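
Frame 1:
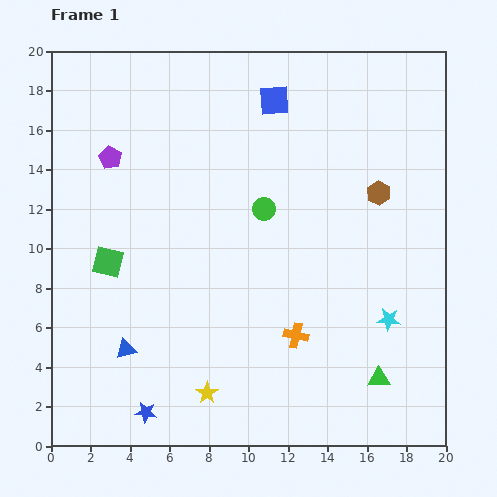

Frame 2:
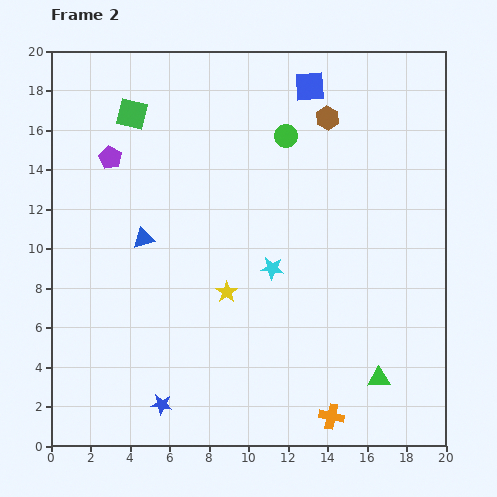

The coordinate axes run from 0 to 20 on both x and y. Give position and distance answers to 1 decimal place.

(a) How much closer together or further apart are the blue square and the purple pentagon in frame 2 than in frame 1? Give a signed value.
+1.9

Distance in frame 1: 8.8. Distance in frame 2: 10.7.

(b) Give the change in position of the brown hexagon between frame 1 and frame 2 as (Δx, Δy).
(-2.6, 3.8)

The brown hexagon was at (16.6, 12.8) in frame 1 and (14.0, 16.6) in frame 2.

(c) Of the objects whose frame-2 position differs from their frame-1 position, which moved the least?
the blue star

(moved 0.9)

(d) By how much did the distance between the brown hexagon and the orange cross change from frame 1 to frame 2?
+6.8

Distance in frame 1: 8.3. Distance in frame 2: 15.1.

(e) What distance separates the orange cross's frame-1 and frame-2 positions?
4.5

The orange cross moved from (12.4, 5.6) to (14.2, 1.5), a distance of √(1.8² + 4.1²) ≈ 4.5.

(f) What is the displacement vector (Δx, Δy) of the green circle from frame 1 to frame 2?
(1.1, 3.7)

The green circle was at (10.8, 12.0) in frame 1 and (11.9, 15.7) in frame 2.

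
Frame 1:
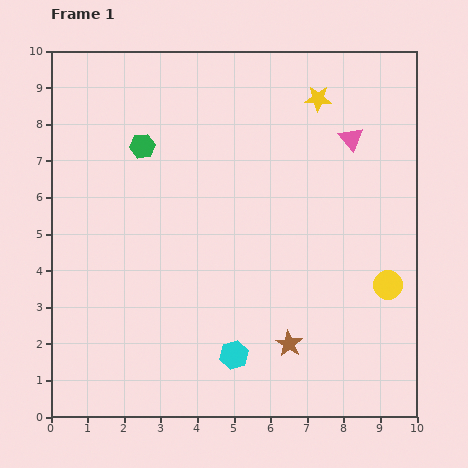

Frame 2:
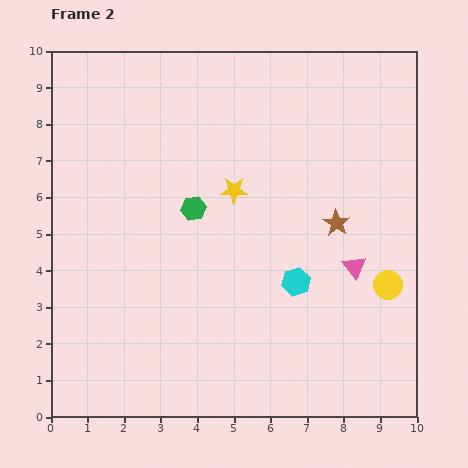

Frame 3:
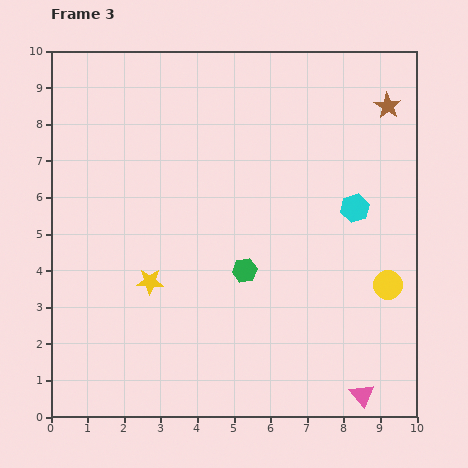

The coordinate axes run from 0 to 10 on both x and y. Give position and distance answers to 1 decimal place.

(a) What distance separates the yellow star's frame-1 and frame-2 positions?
3.4

The yellow star moved from (7.3, 8.7) to (5.0, 6.2), a distance of √(2.3² + 2.5²) ≈ 3.4.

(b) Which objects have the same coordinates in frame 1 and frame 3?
the yellow circle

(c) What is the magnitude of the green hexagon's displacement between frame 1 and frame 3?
4.4

The green hexagon moved from (2.5, 7.4) to (5.3, 4.0), a distance of √(2.8² + 3.4²) ≈ 4.4.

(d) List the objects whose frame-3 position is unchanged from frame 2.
the yellow circle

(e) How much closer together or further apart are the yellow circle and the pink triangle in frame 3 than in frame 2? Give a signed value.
+2.1

Distance in frame 2: 1.0. Distance in frame 3: 3.1.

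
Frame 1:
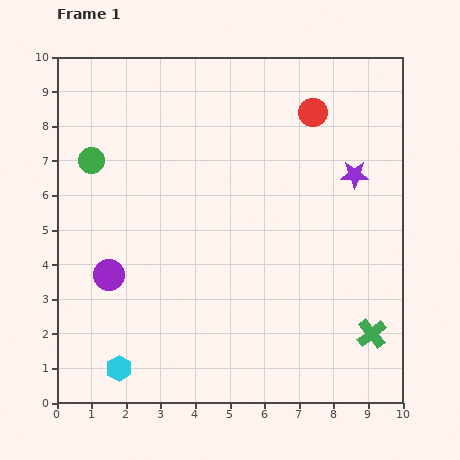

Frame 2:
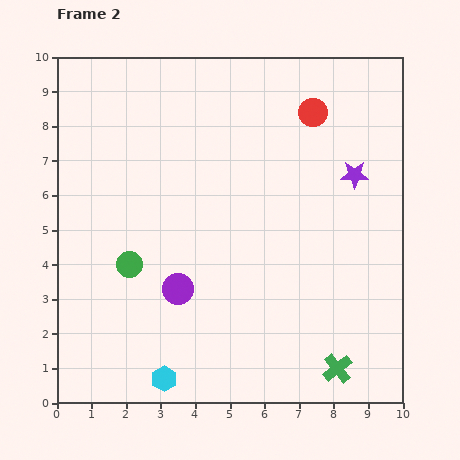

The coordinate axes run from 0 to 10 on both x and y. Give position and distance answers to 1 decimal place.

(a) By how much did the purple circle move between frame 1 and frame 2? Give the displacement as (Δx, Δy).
(2.0, -0.4)

The purple circle was at (1.5, 3.7) in frame 1 and (3.5, 3.3) in frame 2.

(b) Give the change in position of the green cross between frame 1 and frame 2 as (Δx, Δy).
(-1.0, -1.0)

The green cross was at (9.1, 2.0) in frame 1 and (8.1, 1.0) in frame 2.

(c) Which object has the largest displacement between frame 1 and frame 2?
the green circle

(moved 3.2; next 2.0)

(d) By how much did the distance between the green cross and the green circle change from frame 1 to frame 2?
-2.8

Distance in frame 1: 9.5. Distance in frame 2: 6.7.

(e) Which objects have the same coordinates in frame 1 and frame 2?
the purple star, the red circle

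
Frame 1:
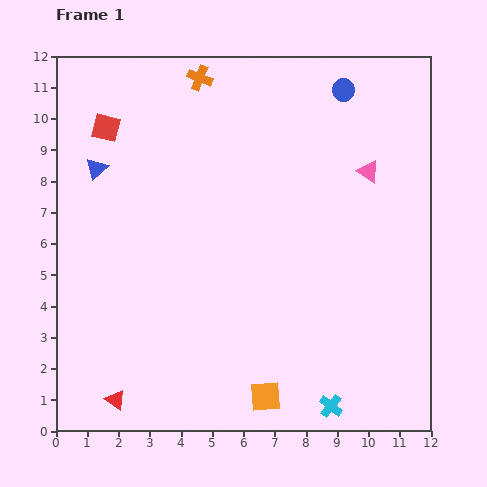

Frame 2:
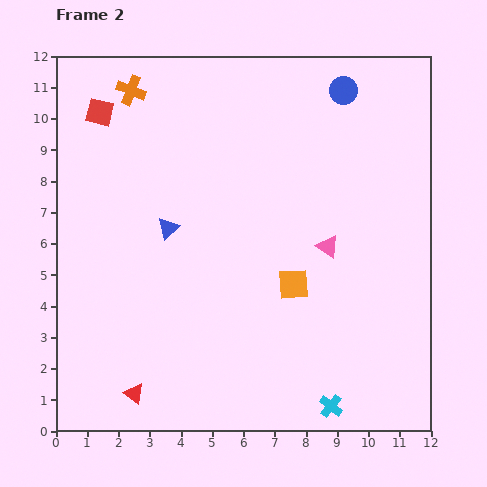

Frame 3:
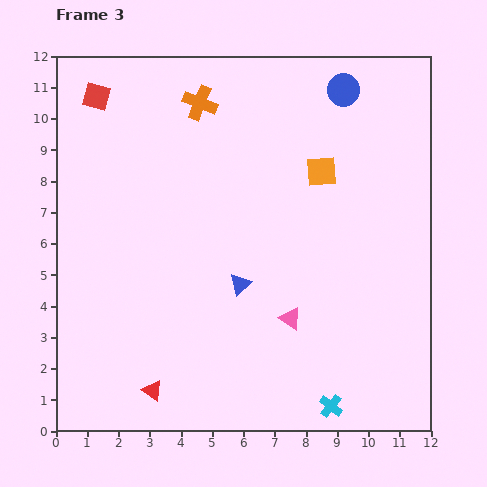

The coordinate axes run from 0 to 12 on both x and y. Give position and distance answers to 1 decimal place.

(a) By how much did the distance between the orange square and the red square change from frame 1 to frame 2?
-1.7

Distance in frame 1: 10.0. Distance in frame 2: 8.3.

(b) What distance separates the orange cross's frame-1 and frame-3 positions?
0.8

The orange cross moved from (4.6, 11.3) to (4.6, 10.5), a distance of √(0.0² + 0.8²) ≈ 0.8.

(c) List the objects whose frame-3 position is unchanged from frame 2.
the cyan cross, the blue circle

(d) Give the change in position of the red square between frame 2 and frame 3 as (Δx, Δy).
(-0.1, 0.5)

The red square was at (1.4, 10.2) in frame 2 and (1.3, 10.7) in frame 3.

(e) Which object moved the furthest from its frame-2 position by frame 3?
the orange square

(moved 3.7; next 2.9)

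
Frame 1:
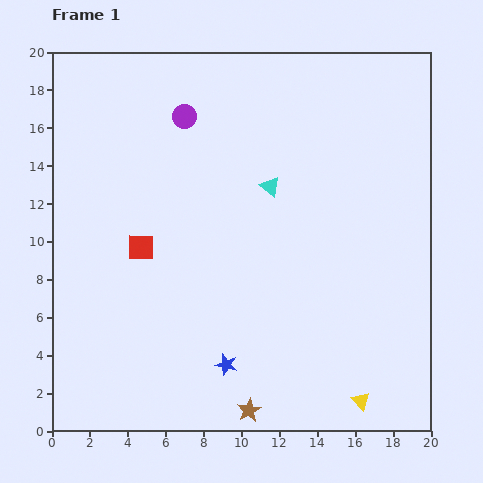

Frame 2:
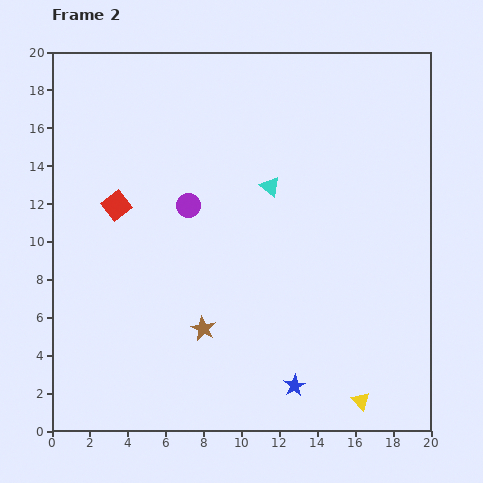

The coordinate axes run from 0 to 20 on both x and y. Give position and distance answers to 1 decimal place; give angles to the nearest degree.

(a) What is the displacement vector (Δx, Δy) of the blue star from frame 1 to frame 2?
(3.6, -1.1)

The blue star was at (9.2, 3.5) in frame 1 and (12.8, 2.4) in frame 2.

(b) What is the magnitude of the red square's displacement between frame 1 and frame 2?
2.6

The red square moved from (4.7, 9.7) to (3.4, 11.9), a distance of √(1.3² + 2.2²) ≈ 2.6.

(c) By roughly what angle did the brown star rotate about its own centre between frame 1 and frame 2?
16° counter-clockwise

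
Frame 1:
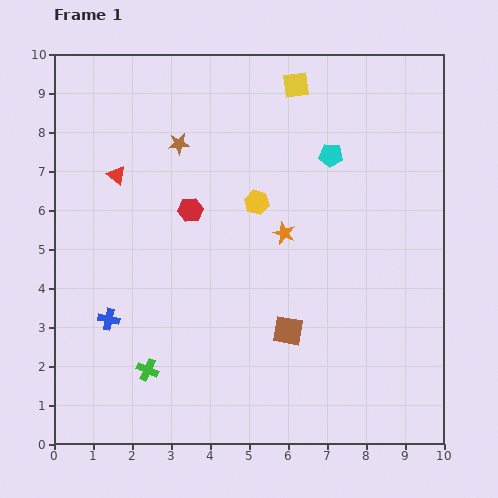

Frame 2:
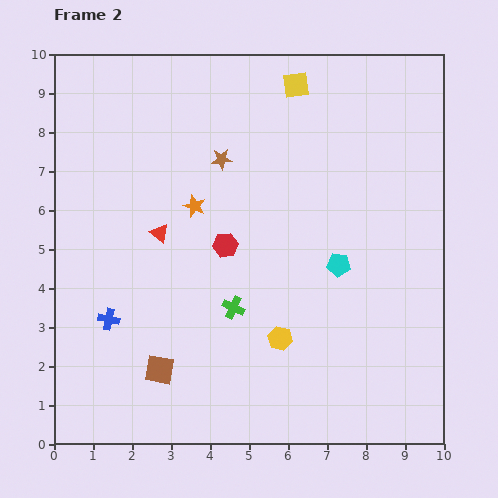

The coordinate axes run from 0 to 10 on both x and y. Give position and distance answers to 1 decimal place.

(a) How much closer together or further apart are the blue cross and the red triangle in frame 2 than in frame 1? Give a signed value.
-1.1

Distance in frame 1: 3.7. Distance in frame 2: 2.6.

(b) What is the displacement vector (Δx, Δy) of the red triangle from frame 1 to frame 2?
(1.1, -1.5)

The red triangle was at (1.6, 6.9) in frame 1 and (2.7, 5.4) in frame 2.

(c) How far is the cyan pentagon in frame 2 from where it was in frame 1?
2.8

The cyan pentagon moved from (7.1, 7.4) to (7.3, 4.6), a distance of √(0.2² + 2.8²) ≈ 2.8.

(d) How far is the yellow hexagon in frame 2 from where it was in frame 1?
3.6

The yellow hexagon moved from (5.2, 6.2) to (5.8, 2.7), a distance of √(0.6² + 3.5²) ≈ 3.6.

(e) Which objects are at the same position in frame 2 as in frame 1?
the yellow square, the blue cross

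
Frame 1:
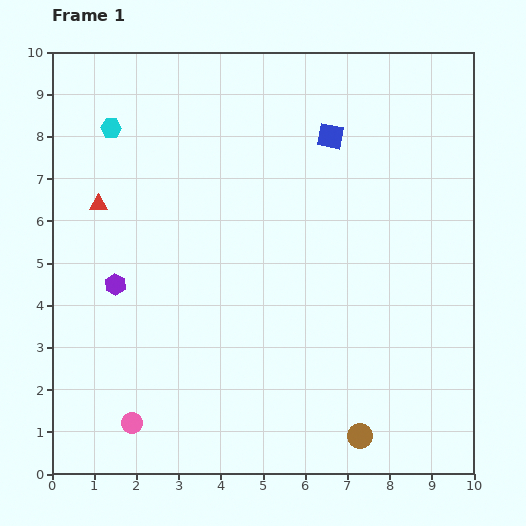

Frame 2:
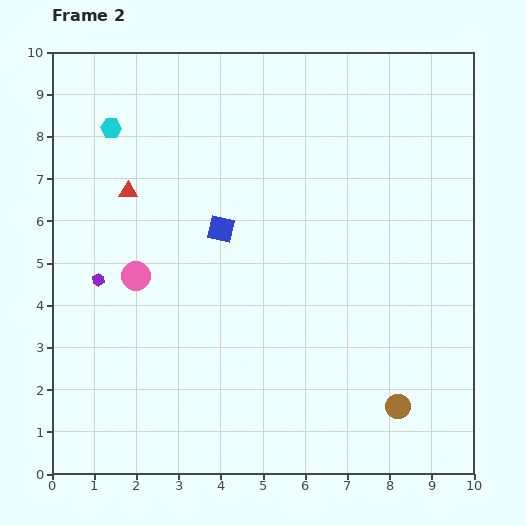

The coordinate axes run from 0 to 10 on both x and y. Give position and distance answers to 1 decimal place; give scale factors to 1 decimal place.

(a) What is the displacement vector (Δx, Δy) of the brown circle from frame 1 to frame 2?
(0.9, 0.7)

The brown circle was at (7.3, 0.9) in frame 1 and (8.2, 1.6) in frame 2.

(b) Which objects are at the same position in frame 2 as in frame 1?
the cyan hexagon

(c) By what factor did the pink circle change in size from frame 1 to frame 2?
1.4×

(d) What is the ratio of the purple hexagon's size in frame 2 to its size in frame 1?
0.6×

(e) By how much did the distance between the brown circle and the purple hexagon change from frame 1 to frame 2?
+0.9

Distance in frame 1: 6.8. Distance in frame 2: 7.7.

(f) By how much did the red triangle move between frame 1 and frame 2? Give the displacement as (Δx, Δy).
(0.7, 0.3)

The red triangle was at (1.1, 6.4) in frame 1 and (1.8, 6.7) in frame 2.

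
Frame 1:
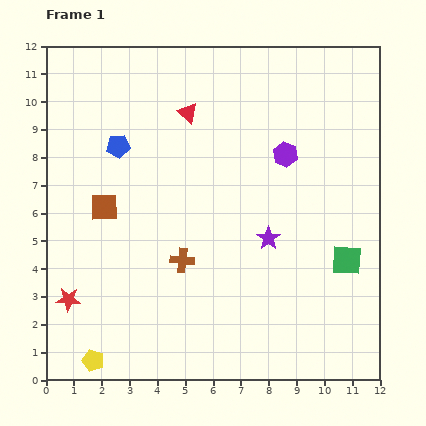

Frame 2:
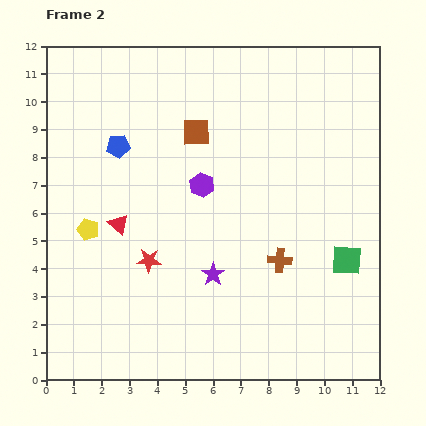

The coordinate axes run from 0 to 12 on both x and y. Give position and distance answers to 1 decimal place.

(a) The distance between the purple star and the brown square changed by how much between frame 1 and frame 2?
-0.9

Distance in frame 1: 6.0. Distance in frame 2: 5.1.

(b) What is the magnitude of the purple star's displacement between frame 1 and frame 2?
2.4

The purple star moved from (8.0, 5.1) to (6.0, 3.8), a distance of √(2.0² + 1.3²) ≈ 2.4.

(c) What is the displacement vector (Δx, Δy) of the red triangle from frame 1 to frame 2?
(-2.5, -4.0)

The red triangle was at (5.1, 9.6) in frame 1 and (2.6, 5.6) in frame 2.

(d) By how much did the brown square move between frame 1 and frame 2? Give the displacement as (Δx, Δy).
(3.3, 2.7)

The brown square was at (2.1, 6.2) in frame 1 and (5.4, 8.9) in frame 2.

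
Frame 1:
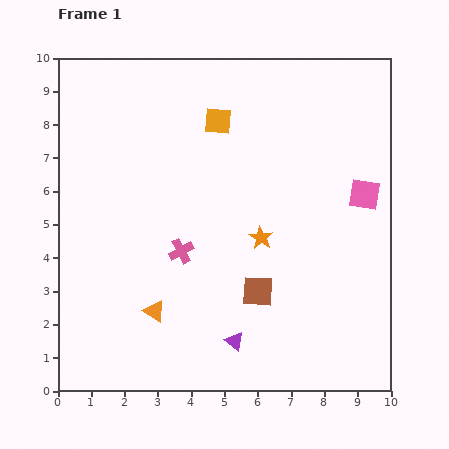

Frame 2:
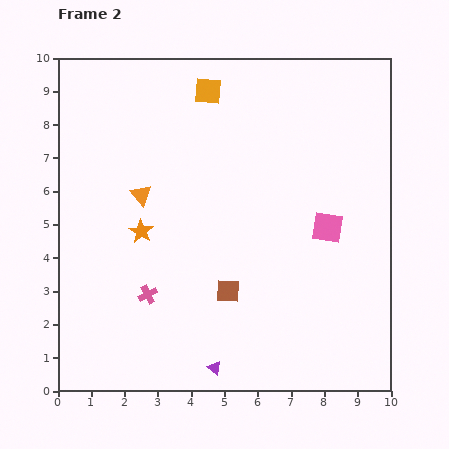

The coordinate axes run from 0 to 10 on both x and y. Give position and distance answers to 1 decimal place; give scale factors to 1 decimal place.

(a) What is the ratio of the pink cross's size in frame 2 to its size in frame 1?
0.8×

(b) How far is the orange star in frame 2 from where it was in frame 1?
3.6

The orange star moved from (6.1, 4.6) to (2.5, 4.8), a distance of √(3.6² + 0.2²) ≈ 3.6.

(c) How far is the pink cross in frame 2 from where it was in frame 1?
1.6

The pink cross moved from (3.7, 4.2) to (2.7, 2.9), a distance of √(1.0² + 1.3²) ≈ 1.6.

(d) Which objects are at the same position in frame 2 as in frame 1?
none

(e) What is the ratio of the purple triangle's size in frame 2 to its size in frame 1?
0.7×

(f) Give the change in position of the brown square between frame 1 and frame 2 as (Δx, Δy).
(-0.9, 0.0)

The brown square was at (6.0, 3.0) in frame 1 and (5.1, 3.0) in frame 2.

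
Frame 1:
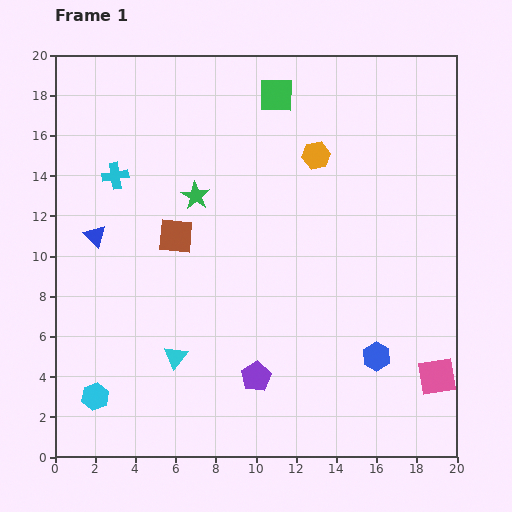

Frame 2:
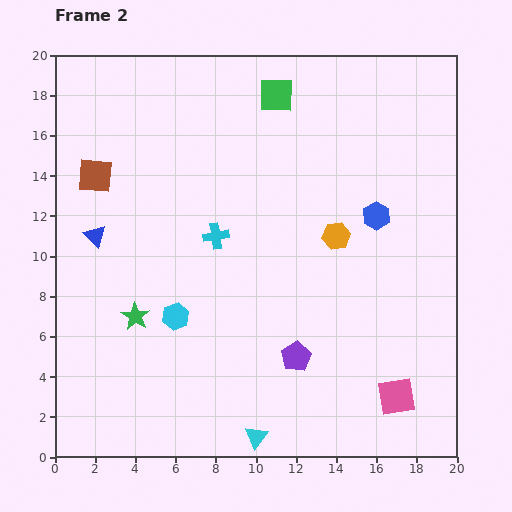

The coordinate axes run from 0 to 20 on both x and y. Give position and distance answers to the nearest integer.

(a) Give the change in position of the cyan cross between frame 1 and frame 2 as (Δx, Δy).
(5, -3)

The cyan cross was at (3, 14) in frame 1 and (8, 11) in frame 2.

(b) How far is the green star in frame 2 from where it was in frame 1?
7

The green star moved from (7, 13) to (4, 7), a distance of √(3² + 6²) ≈ 7.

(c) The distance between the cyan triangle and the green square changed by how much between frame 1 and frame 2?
+3

Distance in frame 1: 14. Distance in frame 2: 17.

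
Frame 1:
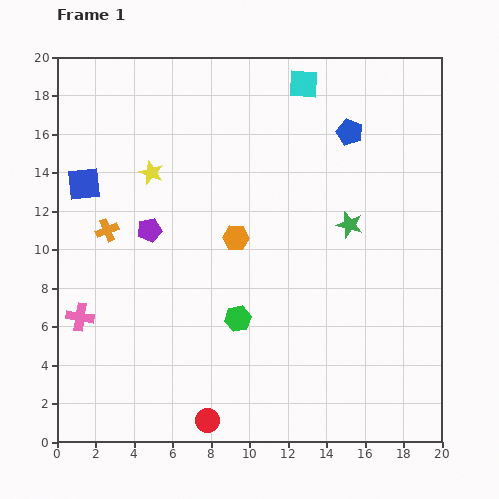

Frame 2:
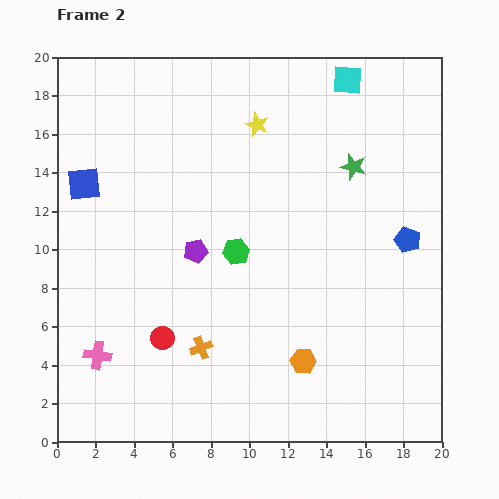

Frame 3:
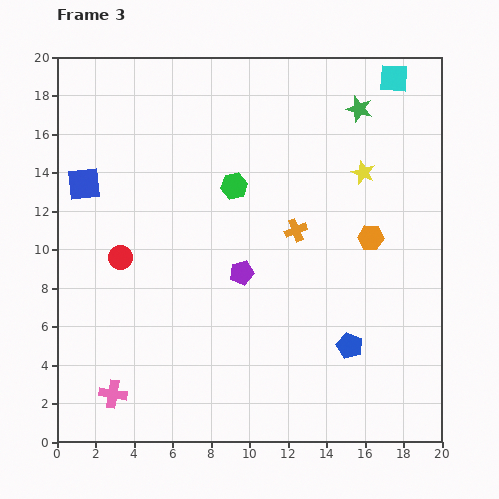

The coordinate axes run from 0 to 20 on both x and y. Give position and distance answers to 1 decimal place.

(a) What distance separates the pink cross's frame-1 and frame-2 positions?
2.2

The pink cross moved from (1.2, 6.5) to (2.1, 4.5), a distance of √(0.9² + 2.0²) ≈ 2.2.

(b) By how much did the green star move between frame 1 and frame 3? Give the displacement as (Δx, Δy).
(0.5, 6.0)

The green star was at (15.2, 11.3) in frame 1 and (15.7, 17.3) in frame 3.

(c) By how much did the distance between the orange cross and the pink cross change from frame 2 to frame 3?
+7.3

Distance in frame 2: 5.4. Distance in frame 3: 12.7.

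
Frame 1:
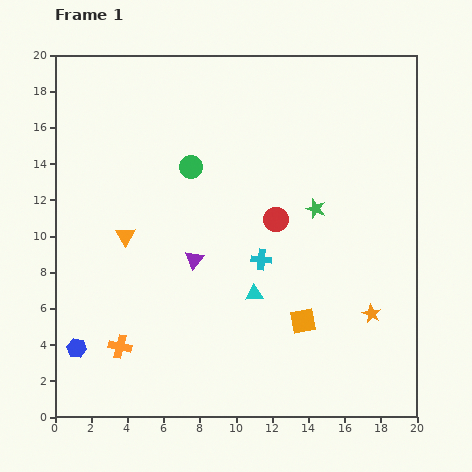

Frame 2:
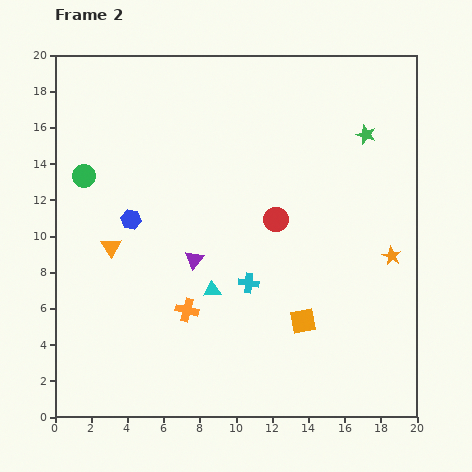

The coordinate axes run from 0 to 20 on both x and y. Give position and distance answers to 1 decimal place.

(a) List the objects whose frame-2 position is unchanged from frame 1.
the orange square, the purple triangle, the red circle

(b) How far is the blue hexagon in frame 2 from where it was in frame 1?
7.7

The blue hexagon moved from (1.2, 3.8) to (4.2, 10.9), a distance of √(3.0² + 7.1²) ≈ 7.7.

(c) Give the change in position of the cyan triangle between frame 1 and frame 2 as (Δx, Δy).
(-2.3, 0.2)

The cyan triangle was at (11.0, 6.8) in frame 1 and (8.7, 7.0) in frame 2.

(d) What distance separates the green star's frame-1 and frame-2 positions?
5.0

The green star moved from (14.4, 11.5) to (17.2, 15.6), a distance of √(2.8² + 4.1²) ≈ 5.0.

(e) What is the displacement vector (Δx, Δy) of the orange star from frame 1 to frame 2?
(1.1, 3.2)

The orange star was at (17.5, 5.7) in frame 1 and (18.6, 8.9) in frame 2.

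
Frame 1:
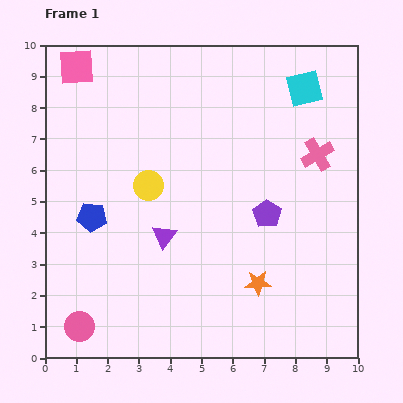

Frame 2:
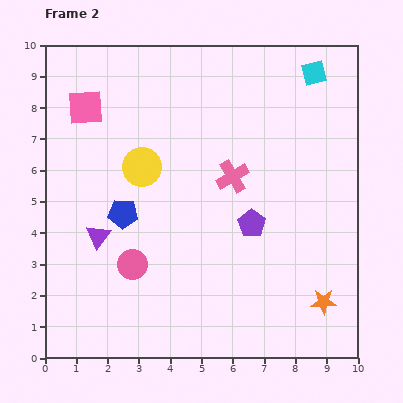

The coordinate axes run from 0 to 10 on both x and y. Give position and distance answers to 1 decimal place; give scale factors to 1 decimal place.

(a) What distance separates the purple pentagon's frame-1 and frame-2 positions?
0.6

The purple pentagon moved from (7.1, 4.6) to (6.6, 4.3), a distance of √(0.5² + 0.3²) ≈ 0.6.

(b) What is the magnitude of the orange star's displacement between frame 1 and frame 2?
2.2

The orange star moved from (6.8, 2.4) to (8.9, 1.8), a distance of √(2.1² + 0.6²) ≈ 2.2.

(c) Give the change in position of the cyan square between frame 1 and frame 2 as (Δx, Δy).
(0.3, 0.5)

The cyan square was at (8.3, 8.6) in frame 1 and (8.6, 9.1) in frame 2.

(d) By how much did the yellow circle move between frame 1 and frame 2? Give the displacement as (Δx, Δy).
(-0.2, 0.6)

The yellow circle was at (3.3, 5.5) in frame 1 and (3.1, 6.1) in frame 2.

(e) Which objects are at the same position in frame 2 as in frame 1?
none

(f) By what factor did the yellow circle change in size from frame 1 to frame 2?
1.3×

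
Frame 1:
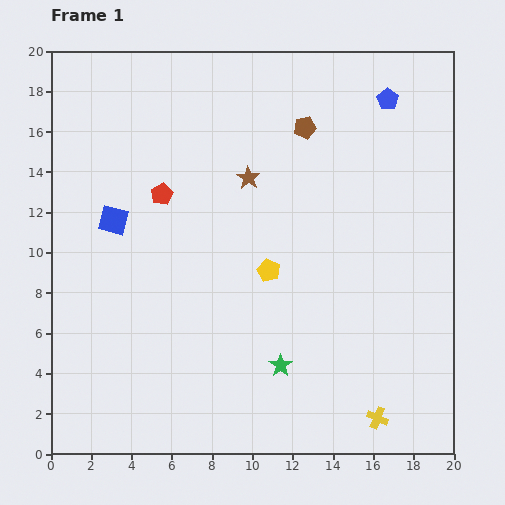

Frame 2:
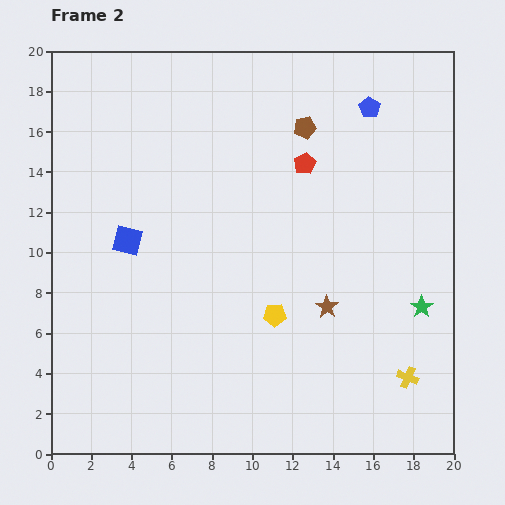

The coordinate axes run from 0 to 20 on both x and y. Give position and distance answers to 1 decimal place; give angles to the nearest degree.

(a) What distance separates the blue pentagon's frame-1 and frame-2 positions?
1.0

The blue pentagon moved from (16.7, 17.6) to (15.8, 17.2), a distance of √(0.9² + 0.4²) ≈ 1.0.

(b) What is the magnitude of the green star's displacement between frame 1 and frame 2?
7.6

The green star moved from (11.4, 4.4) to (18.4, 7.3), a distance of √(7.0² + 2.9²) ≈ 7.6.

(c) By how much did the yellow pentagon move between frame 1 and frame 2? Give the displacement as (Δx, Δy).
(0.3, -2.2)

The yellow pentagon was at (10.8, 9.1) in frame 1 and (11.1, 6.9) in frame 2.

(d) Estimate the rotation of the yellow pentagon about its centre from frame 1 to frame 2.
25° counter-clockwise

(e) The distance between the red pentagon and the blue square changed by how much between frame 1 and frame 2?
+6.9

Distance in frame 1: 2.7. Distance in frame 2: 9.6.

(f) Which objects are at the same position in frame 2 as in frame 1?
the brown pentagon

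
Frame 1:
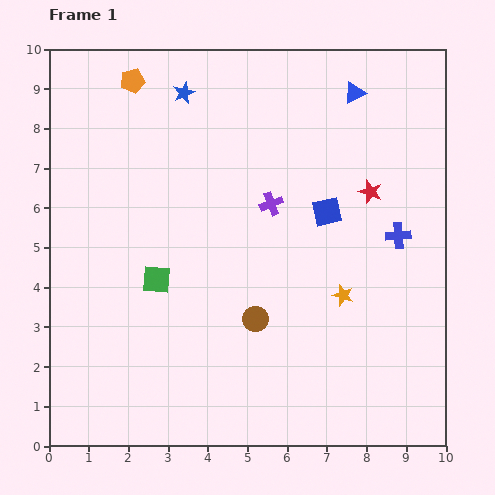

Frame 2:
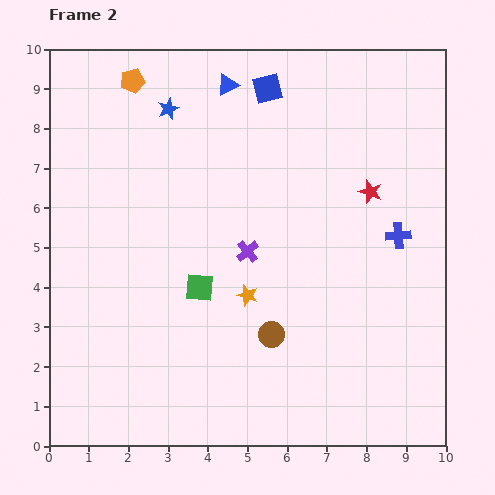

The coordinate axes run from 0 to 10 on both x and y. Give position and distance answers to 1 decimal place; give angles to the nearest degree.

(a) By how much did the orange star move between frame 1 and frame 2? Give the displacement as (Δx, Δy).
(-2.4, 0.0)

The orange star was at (7.4, 3.8) in frame 1 and (5.0, 3.8) in frame 2.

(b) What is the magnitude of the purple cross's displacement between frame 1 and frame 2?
1.3

The purple cross moved from (5.6, 6.1) to (5.0, 4.9), a distance of √(0.6² + 1.2²) ≈ 1.3.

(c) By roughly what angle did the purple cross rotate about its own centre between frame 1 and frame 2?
20° counter-clockwise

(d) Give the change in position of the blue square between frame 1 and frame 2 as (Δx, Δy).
(-1.5, 3.1)

The blue square was at (7.0, 5.9) in frame 1 and (5.5, 9.0) in frame 2.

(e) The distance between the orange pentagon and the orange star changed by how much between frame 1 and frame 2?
-1.5

Distance in frame 1: 7.6. Distance in frame 2: 6.1.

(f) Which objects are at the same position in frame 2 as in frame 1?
the blue cross, the orange pentagon, the red star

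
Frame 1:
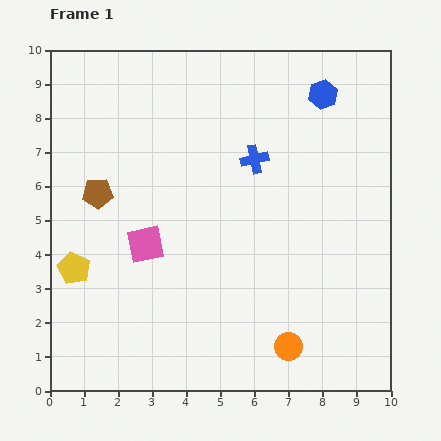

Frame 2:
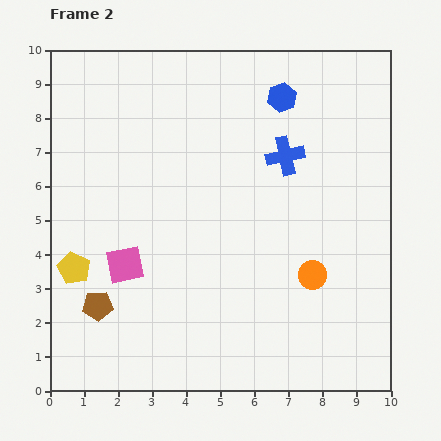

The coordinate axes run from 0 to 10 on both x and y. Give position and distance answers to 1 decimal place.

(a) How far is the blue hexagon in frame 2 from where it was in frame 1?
1.2

The blue hexagon moved from (8.0, 8.7) to (6.8, 8.6), a distance of √(1.2² + 0.1²) ≈ 1.2.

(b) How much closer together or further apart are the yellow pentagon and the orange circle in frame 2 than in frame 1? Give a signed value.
+0.3

Distance in frame 1: 6.7. Distance in frame 2: 7.0.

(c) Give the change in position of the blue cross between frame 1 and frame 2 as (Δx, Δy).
(0.9, 0.1)

The blue cross was at (6.0, 6.8) in frame 1 and (6.9, 6.9) in frame 2.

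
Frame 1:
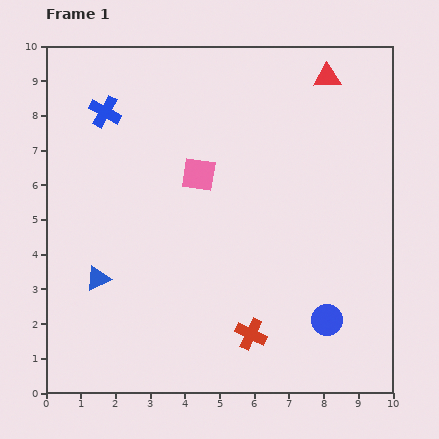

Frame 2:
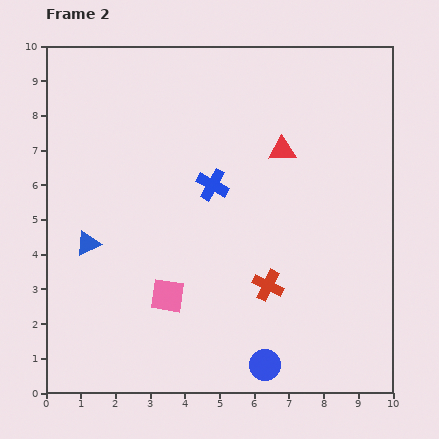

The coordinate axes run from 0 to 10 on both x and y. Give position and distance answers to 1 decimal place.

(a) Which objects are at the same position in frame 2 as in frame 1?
none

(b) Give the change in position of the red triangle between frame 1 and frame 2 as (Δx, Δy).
(-1.3, -2.1)

The red triangle was at (8.1, 9.1) in frame 1 and (6.8, 7.0) in frame 2.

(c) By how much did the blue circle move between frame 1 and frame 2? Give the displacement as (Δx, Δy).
(-1.8, -1.3)

The blue circle was at (8.1, 2.1) in frame 1 and (6.3, 0.8) in frame 2.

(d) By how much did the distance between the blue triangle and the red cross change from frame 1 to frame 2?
+0.6

Distance in frame 1: 4.7. Distance in frame 2: 5.3.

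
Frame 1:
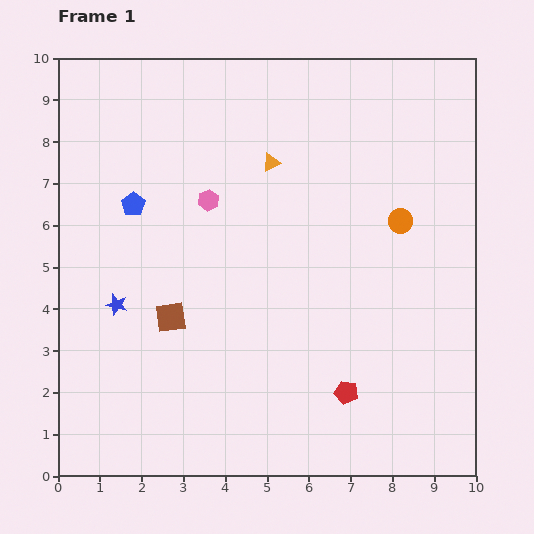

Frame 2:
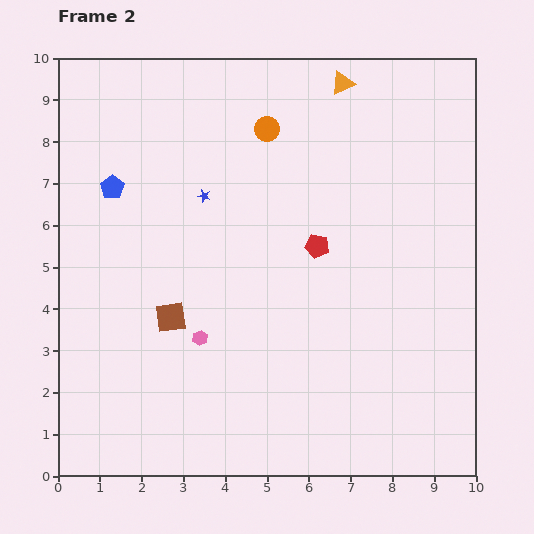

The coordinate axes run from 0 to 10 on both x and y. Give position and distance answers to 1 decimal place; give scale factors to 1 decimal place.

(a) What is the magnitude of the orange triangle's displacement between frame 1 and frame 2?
2.5

The orange triangle moved from (5.1, 7.5) to (6.8, 9.4), a distance of √(1.7² + 1.9²) ≈ 2.5.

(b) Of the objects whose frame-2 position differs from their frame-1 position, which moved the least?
the blue pentagon

(moved 0.6)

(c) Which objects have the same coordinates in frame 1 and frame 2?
the brown square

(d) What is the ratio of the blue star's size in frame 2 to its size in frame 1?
0.6×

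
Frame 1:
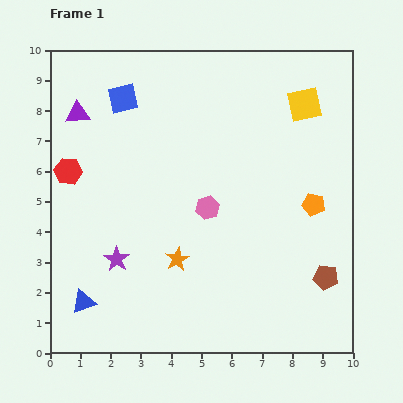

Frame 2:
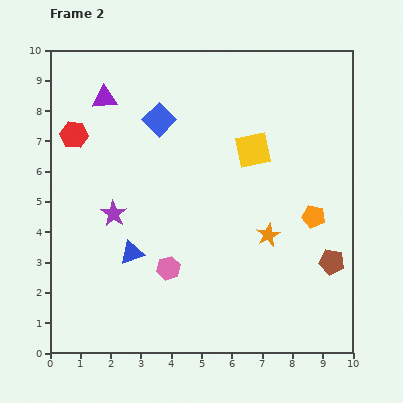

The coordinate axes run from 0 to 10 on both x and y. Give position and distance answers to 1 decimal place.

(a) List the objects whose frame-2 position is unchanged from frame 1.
none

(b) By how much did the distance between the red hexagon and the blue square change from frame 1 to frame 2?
-0.2

Distance in frame 1: 3.0. Distance in frame 2: 2.8.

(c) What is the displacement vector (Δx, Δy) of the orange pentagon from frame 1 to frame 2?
(0.0, -0.4)

The orange pentagon was at (8.7, 4.9) in frame 1 and (8.7, 4.5) in frame 2.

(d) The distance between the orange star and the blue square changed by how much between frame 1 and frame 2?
-0.4

Distance in frame 1: 5.6. Distance in frame 2: 5.2.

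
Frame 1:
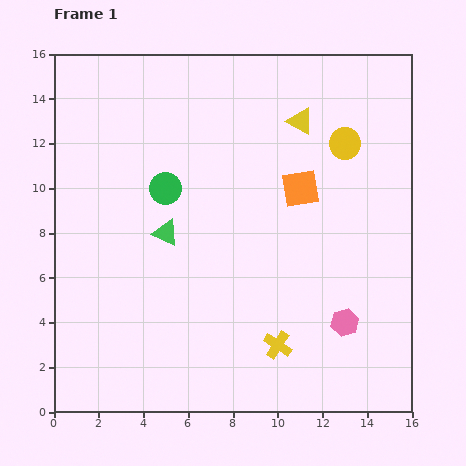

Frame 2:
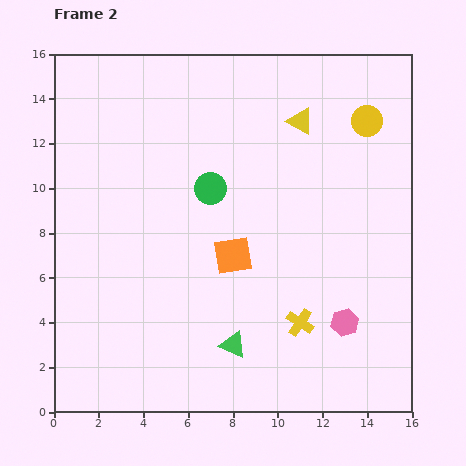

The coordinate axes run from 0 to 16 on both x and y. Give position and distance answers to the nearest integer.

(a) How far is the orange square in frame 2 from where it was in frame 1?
4

The orange square moved from (11, 10) to (8, 7), a distance of √(3² + 3²) ≈ 4.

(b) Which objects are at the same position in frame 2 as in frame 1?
the yellow triangle, the pink hexagon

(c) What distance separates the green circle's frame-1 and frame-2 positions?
2

The green circle moved from (5, 10) to (7, 10), a distance of √(2² + 0²) ≈ 2.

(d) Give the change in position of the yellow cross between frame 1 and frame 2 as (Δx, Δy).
(1, 1)

The yellow cross was at (10, 3) in frame 1 and (11, 4) in frame 2.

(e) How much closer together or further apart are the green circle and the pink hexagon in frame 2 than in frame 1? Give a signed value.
-2

Distance in frame 1: 10. Distance in frame 2: 8.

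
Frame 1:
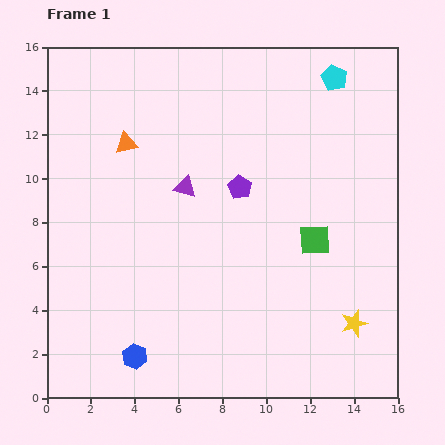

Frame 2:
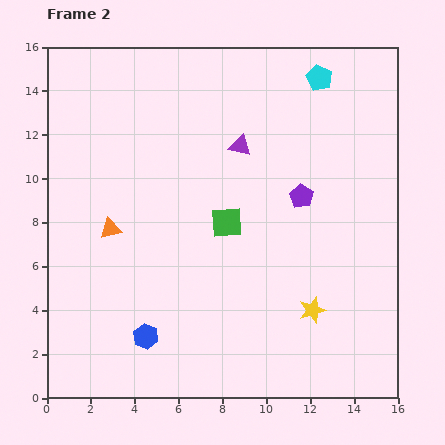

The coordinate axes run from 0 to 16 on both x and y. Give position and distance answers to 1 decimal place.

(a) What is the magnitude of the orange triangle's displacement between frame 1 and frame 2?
4.0

The orange triangle moved from (3.6, 11.6) to (2.9, 7.7), a distance of √(0.7² + 3.9²) ≈ 4.0.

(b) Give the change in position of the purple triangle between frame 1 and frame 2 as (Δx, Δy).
(2.5, 1.9)

The purple triangle was at (6.3, 9.6) in frame 1 and (8.8, 11.5) in frame 2.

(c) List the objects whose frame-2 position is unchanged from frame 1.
none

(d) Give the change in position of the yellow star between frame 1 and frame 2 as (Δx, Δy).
(-1.9, 0.6)

The yellow star was at (14.0, 3.4) in frame 1 and (12.1, 4.0) in frame 2.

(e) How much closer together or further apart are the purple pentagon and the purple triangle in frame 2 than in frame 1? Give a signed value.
+1.1

Distance in frame 1: 2.5. Distance in frame 2: 3.6.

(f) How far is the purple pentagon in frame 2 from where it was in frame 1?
2.8

The purple pentagon moved from (8.8, 9.6) to (11.6, 9.2), a distance of √(2.8² + 0.4²) ≈ 2.8.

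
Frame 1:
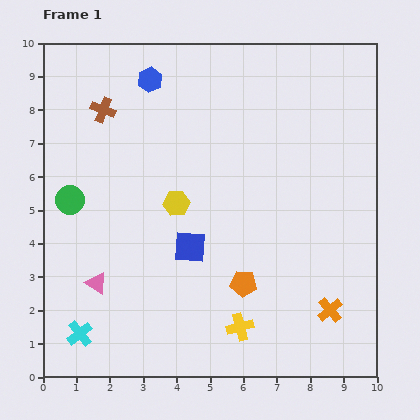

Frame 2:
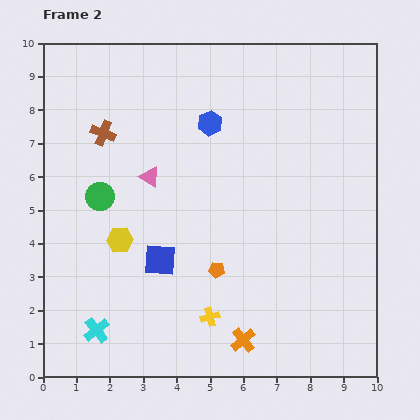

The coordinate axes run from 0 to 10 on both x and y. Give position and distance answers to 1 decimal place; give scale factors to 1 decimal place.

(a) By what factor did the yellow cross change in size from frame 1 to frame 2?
0.7×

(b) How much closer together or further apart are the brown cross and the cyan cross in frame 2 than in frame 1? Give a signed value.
-0.8

Distance in frame 1: 6.7. Distance in frame 2: 5.9.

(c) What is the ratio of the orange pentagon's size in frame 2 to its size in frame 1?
0.6×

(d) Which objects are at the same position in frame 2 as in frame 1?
none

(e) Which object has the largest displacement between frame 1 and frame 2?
the pink triangle

(moved 3.6; next 2.8)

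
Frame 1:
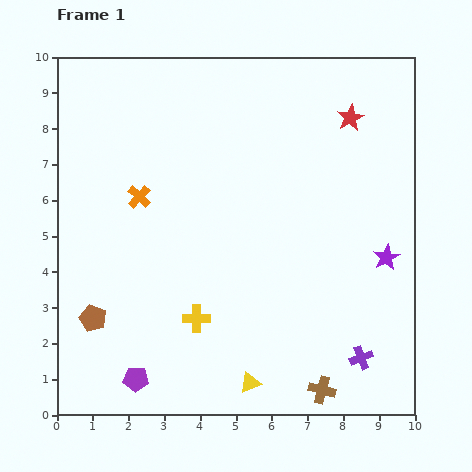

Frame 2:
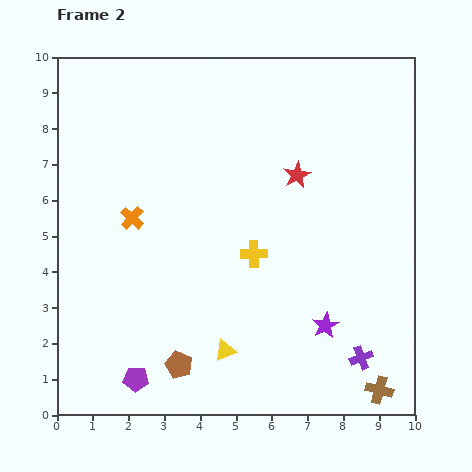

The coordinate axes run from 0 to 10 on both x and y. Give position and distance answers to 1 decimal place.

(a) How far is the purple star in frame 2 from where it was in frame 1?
2.5

The purple star moved from (9.2, 4.4) to (7.5, 2.5), a distance of √(1.7² + 1.9²) ≈ 2.5.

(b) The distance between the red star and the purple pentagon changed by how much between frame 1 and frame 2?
-2.1

Distance in frame 1: 9.4. Distance in frame 2: 7.3.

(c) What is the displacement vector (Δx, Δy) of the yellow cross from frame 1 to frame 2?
(1.6, 1.8)

The yellow cross was at (3.9, 2.7) in frame 1 and (5.5, 4.5) in frame 2.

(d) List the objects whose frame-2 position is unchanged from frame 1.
the purple cross, the purple pentagon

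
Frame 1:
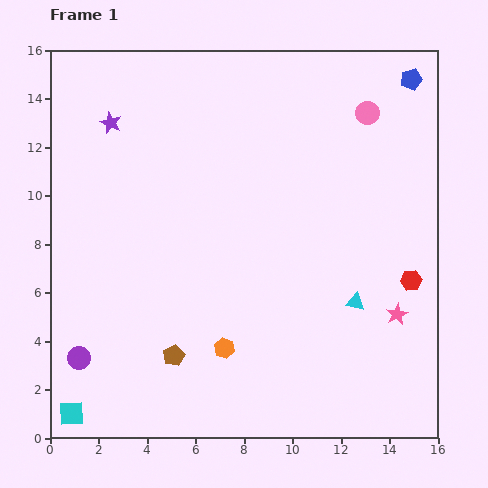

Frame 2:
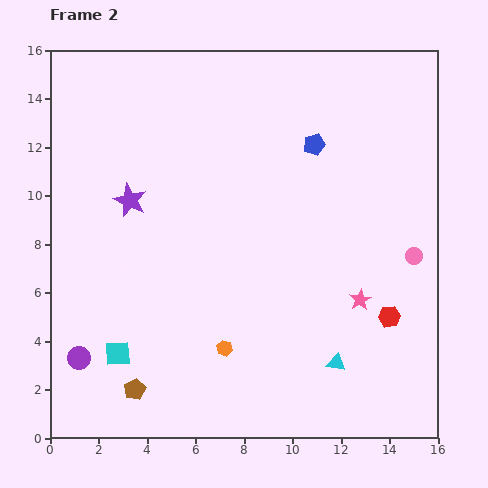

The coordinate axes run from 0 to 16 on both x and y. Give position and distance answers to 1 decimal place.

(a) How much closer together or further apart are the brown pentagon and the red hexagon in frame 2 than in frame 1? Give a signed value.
+0.6

Distance in frame 1: 10.3. Distance in frame 2: 10.9.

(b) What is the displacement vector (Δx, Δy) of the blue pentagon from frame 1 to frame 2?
(-4.0, -2.7)

The blue pentagon was at (14.9, 14.8) in frame 1 and (10.9, 12.1) in frame 2.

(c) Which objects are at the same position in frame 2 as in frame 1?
the purple circle, the orange hexagon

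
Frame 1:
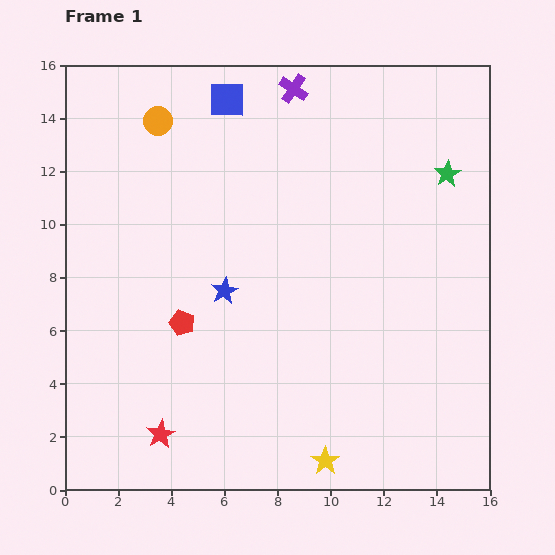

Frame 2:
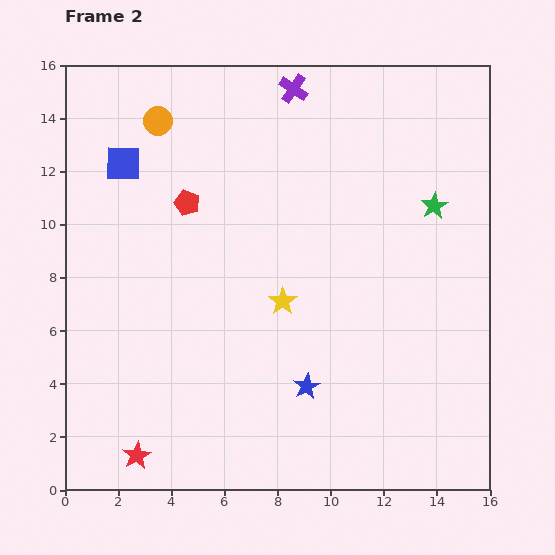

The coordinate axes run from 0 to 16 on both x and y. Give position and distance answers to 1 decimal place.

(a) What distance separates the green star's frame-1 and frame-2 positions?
1.3

The green star moved from (14.4, 11.9) to (13.9, 10.7), a distance of √(0.5² + 1.2²) ≈ 1.3.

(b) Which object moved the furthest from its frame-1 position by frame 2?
the yellow star

(moved 6.2; next 4.8)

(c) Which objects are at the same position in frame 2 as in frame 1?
the orange circle, the purple cross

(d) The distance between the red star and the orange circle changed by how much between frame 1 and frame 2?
+0.8

Distance in frame 1: 11.8. Distance in frame 2: 12.6.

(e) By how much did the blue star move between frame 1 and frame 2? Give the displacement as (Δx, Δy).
(3.1, -3.6)

The blue star was at (6.0, 7.5) in frame 1 and (9.1, 3.9) in frame 2.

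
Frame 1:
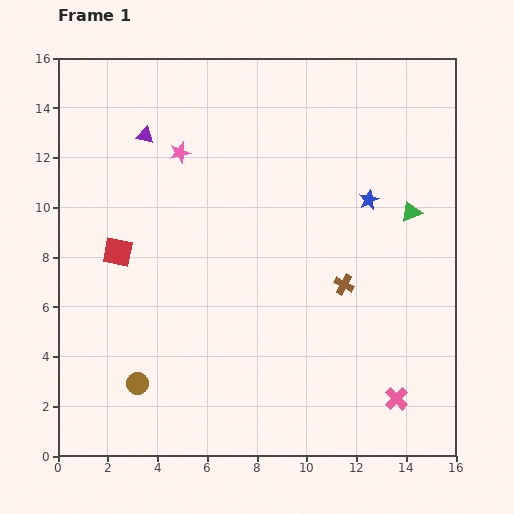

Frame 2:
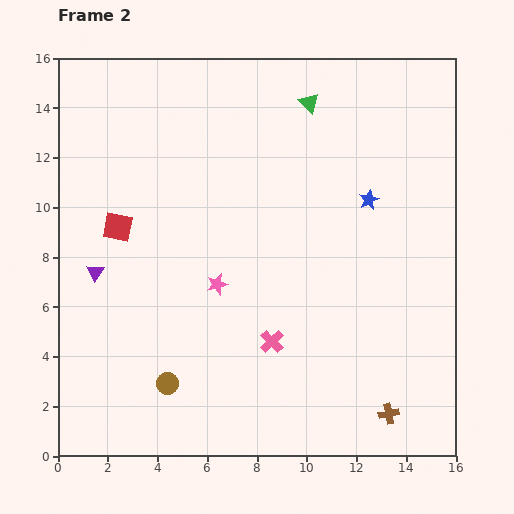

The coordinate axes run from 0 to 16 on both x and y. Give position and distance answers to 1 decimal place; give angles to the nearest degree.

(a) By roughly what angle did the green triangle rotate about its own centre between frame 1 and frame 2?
51° counter-clockwise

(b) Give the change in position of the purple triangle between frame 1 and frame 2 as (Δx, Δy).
(-2.0, -5.5)

The purple triangle was at (3.5, 12.9) in frame 1 and (1.5, 7.4) in frame 2.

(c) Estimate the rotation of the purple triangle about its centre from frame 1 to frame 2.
52° clockwise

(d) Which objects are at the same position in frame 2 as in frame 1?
the blue star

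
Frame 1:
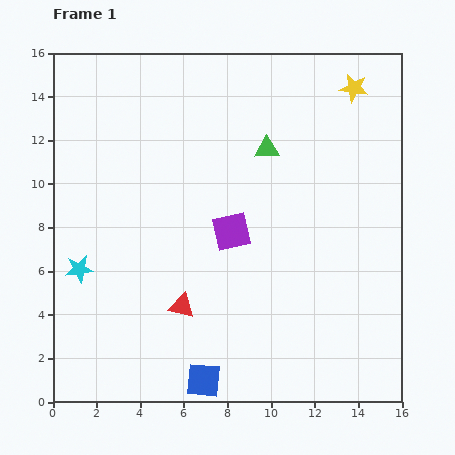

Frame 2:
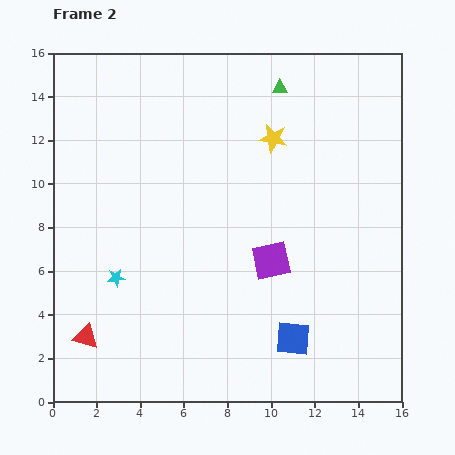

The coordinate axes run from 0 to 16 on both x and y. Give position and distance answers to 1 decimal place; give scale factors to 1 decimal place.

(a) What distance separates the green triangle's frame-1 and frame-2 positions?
2.9

The green triangle moved from (9.8, 11.6) to (10.4, 14.4), a distance of √(0.6² + 2.8²) ≈ 2.9.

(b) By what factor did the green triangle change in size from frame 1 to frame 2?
0.6×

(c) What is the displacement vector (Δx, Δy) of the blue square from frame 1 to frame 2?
(4.1, 1.9)

The blue square was at (6.9, 1.0) in frame 1 and (11.0, 2.9) in frame 2.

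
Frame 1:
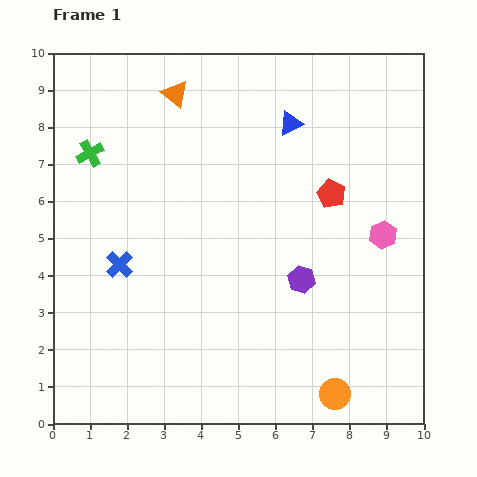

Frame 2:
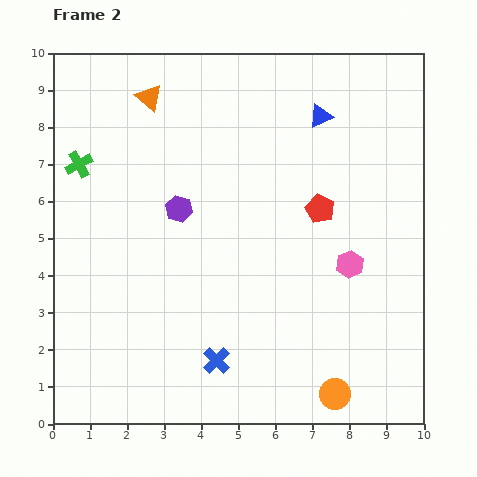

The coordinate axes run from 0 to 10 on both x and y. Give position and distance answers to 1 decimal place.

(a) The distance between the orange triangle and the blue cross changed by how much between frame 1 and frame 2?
+2.5

Distance in frame 1: 4.8. Distance in frame 2: 7.3.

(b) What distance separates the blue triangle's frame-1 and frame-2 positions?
0.8

The blue triangle moved from (6.4, 8.1) to (7.2, 8.3), a distance of √(0.8² + 0.2²) ≈ 0.8.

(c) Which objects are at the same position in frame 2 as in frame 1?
the orange circle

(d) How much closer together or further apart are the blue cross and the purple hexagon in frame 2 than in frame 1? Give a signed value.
-0.7

Distance in frame 1: 4.9. Distance in frame 2: 4.2.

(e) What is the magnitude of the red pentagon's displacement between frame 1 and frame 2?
0.5

The red pentagon moved from (7.5, 6.2) to (7.2, 5.8), a distance of √(0.3² + 0.4²) ≈ 0.5.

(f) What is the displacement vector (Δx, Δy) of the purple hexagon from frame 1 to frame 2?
(-3.3, 1.9)

The purple hexagon was at (6.7, 3.9) in frame 1 and (3.4, 5.8) in frame 2.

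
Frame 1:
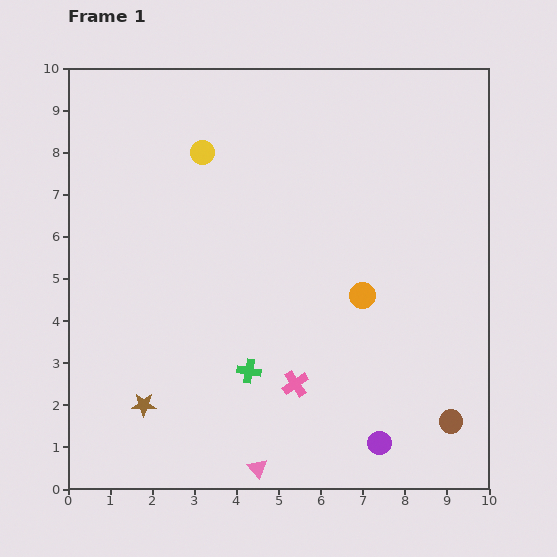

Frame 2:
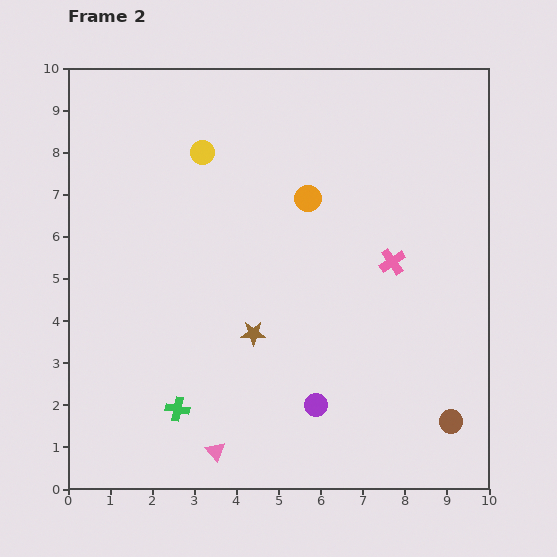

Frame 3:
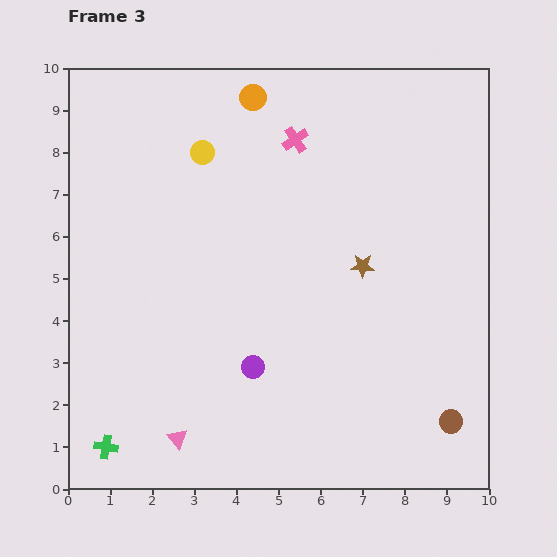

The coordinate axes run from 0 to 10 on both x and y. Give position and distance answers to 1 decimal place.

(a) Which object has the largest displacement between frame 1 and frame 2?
the pink cross

(moved 3.7; next 3.1)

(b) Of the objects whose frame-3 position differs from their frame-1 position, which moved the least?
the pink triangle

(moved 2.0)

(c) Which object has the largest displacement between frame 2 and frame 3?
the pink cross

(moved 3.7; next 3.1)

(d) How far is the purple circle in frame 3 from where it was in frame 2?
1.7

The purple circle moved from (5.9, 2.0) to (4.4, 2.9), a distance of √(1.5² + 0.9²) ≈ 1.7.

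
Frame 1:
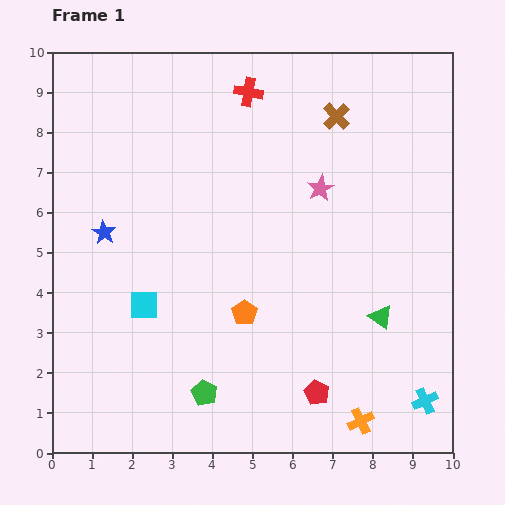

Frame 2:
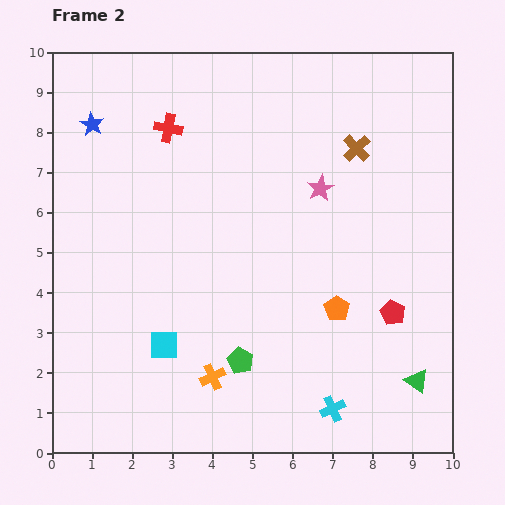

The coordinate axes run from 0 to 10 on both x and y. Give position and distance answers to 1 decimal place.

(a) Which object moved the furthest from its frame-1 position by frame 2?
the orange cross

(moved 3.9; next 2.8)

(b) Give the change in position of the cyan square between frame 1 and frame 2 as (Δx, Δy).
(0.5, -1.0)

The cyan square was at (2.3, 3.7) in frame 1 and (2.8, 2.7) in frame 2.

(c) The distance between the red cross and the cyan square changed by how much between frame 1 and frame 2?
-0.5

Distance in frame 1: 5.9. Distance in frame 2: 5.4.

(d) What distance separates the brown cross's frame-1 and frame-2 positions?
0.9

The brown cross moved from (7.1, 8.4) to (7.6, 7.6), a distance of √(0.5² + 0.8²) ≈ 0.9.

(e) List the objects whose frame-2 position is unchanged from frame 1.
the pink star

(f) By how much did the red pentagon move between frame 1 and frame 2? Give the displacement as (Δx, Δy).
(1.9, 2.0)

The red pentagon was at (6.6, 1.5) in frame 1 and (8.5, 3.5) in frame 2.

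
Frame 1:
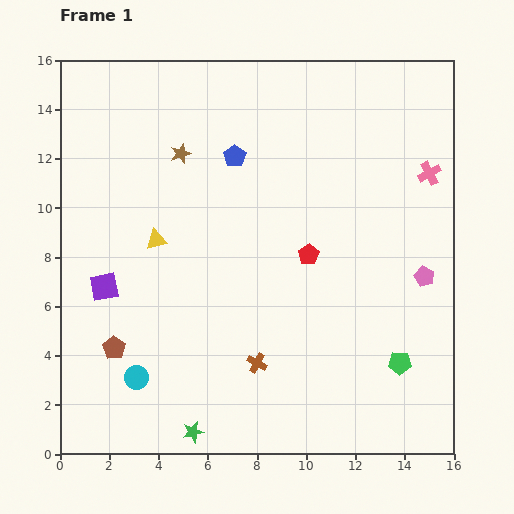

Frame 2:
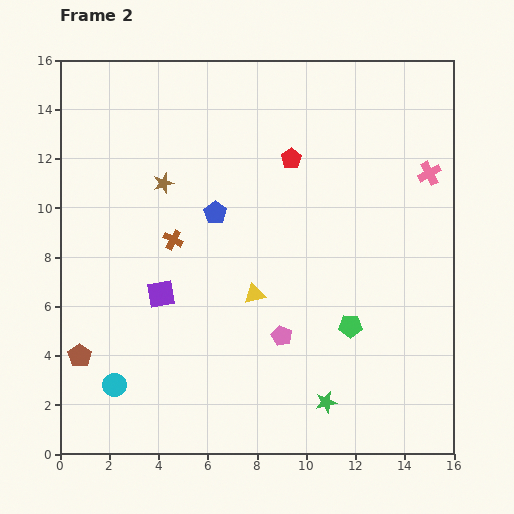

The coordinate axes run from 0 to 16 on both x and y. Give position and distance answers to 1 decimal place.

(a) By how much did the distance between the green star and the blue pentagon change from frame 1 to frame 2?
-2.4

Distance in frame 1: 11.3. Distance in frame 2: 8.9.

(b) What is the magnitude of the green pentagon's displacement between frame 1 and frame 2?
2.5

The green pentagon moved from (13.8, 3.7) to (11.8, 5.2), a distance of √(2.0² + 1.5²) ≈ 2.5.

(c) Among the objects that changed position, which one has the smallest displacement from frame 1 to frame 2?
the cyan circle

(moved 0.9)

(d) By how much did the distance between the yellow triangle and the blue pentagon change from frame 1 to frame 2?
-1.0

Distance in frame 1: 4.7. Distance in frame 2: 3.7.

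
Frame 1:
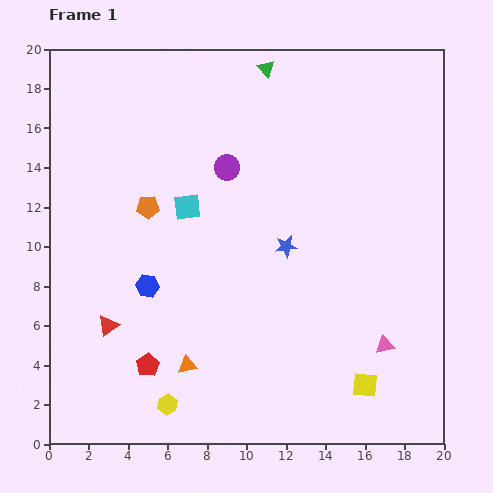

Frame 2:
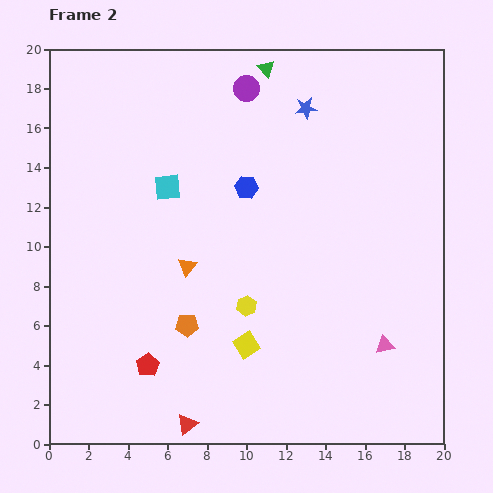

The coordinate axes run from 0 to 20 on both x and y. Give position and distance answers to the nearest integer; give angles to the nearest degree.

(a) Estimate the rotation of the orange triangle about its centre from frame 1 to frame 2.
42° counter-clockwise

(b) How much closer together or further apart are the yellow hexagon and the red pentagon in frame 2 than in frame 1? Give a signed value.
+4

Distance in frame 1: 2. Distance in frame 2: 6.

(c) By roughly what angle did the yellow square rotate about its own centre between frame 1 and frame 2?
38° counter-clockwise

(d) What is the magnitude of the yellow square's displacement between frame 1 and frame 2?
6

The yellow square moved from (16, 3) to (10, 5), a distance of √(6² + 2²) ≈ 6.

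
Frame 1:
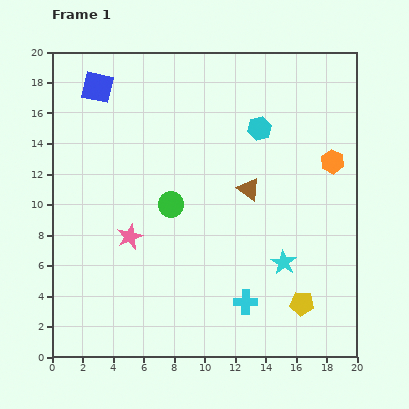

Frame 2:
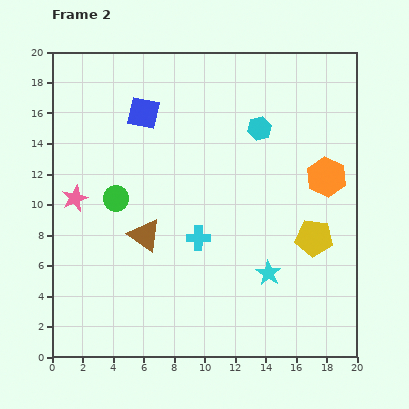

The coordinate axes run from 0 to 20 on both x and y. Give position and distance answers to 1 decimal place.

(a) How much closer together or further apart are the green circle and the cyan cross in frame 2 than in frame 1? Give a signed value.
-2.1

Distance in frame 1: 8.1. Distance in frame 2: 6.0.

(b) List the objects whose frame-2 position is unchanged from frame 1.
the cyan hexagon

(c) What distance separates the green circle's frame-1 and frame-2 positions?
3.6

The green circle moved from (7.8, 10.0) to (4.2, 10.4), a distance of √(3.6² + 0.4²) ≈ 3.6.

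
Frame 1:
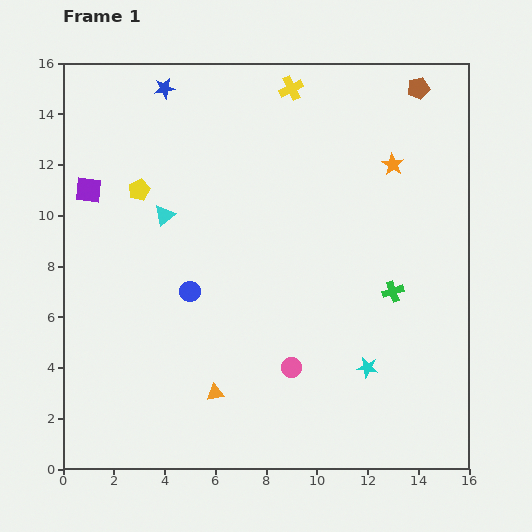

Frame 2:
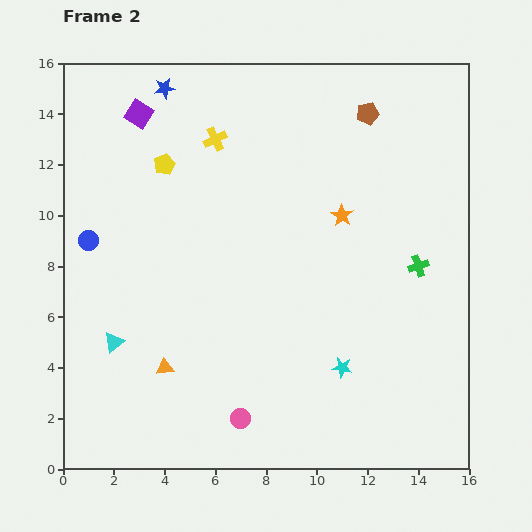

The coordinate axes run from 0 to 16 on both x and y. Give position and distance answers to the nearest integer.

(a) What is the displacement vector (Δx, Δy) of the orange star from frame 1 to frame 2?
(-2, -2)

The orange star was at (13, 12) in frame 1 and (11, 10) in frame 2.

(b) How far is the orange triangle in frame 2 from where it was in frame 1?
2

The orange triangle moved from (6, 3) to (4, 4), a distance of √(2² + 1²) ≈ 2.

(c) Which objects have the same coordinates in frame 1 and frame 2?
the blue star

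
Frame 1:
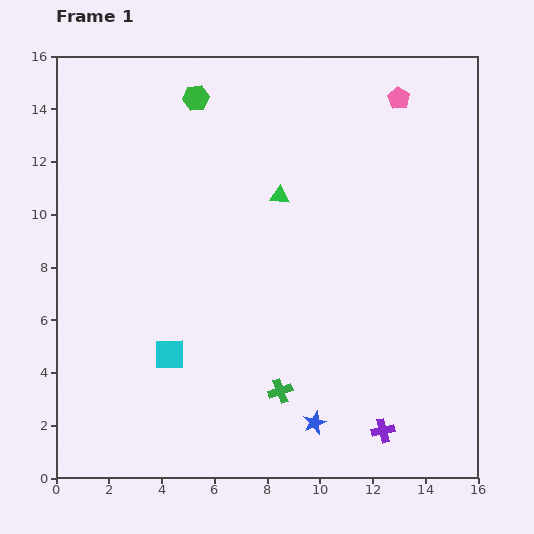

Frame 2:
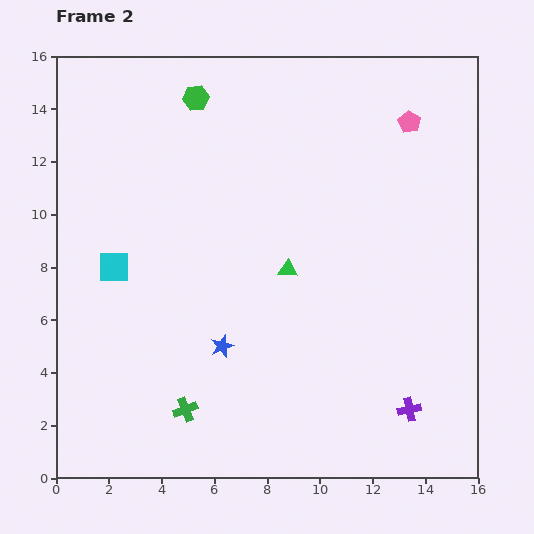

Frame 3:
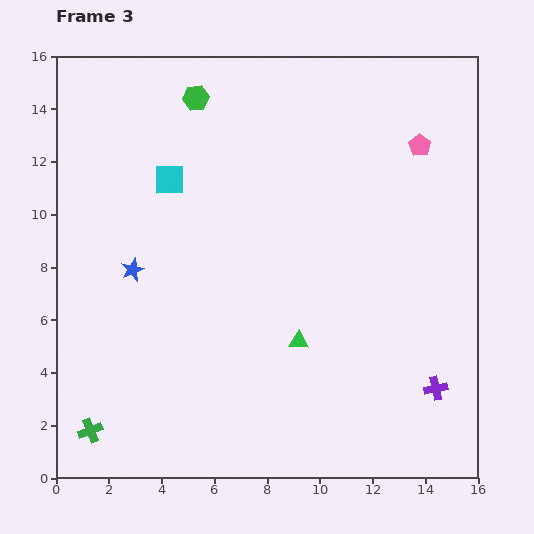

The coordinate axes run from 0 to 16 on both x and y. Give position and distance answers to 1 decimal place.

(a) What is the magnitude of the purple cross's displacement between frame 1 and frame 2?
1.3

The purple cross moved from (12.4, 1.8) to (13.4, 2.6), a distance of √(1.0² + 0.8²) ≈ 1.3.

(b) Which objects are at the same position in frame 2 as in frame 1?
the green hexagon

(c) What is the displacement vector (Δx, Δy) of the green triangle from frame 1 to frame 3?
(0.7, -5.5)

The green triangle was at (8.5, 10.7) in frame 1 and (9.2, 5.2) in frame 3.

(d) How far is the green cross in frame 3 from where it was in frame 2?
3.7

The green cross moved from (4.9, 2.6) to (1.3, 1.8), a distance of √(3.6² + 0.8²) ≈ 3.7.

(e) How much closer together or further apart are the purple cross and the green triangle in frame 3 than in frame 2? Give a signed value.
-1.5

Distance in frame 2: 7.0. Distance in frame 3: 5.5.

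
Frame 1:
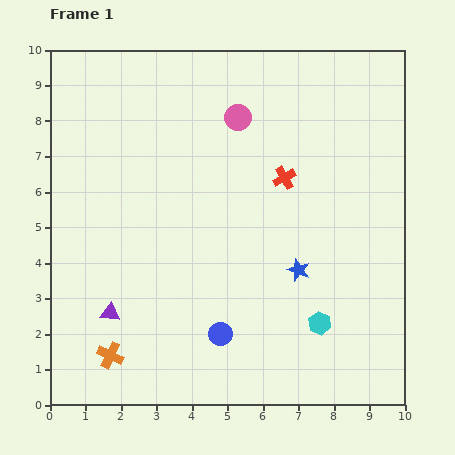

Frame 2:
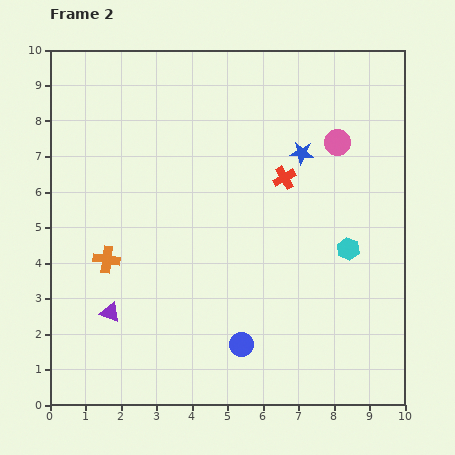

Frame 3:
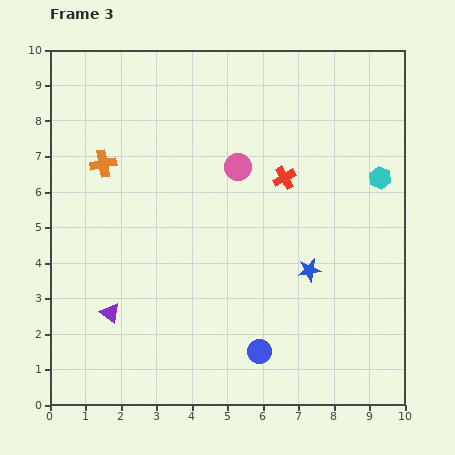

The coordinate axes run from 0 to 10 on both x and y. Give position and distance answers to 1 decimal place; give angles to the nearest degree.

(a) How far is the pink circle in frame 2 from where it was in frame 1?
2.9

The pink circle moved from (5.3, 8.1) to (8.1, 7.4), a distance of √(2.8² + 0.7²) ≈ 2.9.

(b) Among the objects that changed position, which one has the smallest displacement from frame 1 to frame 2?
the blue circle

(moved 0.7)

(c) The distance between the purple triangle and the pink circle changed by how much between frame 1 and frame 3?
-1.1

Distance in frame 1: 6.6. Distance in frame 3: 5.5.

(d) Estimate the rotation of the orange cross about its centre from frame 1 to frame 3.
36° counter-clockwise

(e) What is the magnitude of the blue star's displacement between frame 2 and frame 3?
3.3

The blue star moved from (7.1, 7.1) to (7.3, 3.8), a distance of √(0.2² + 3.3²) ≈ 3.3.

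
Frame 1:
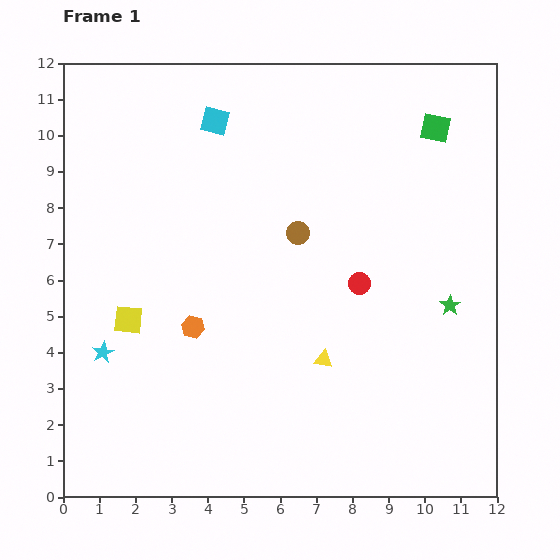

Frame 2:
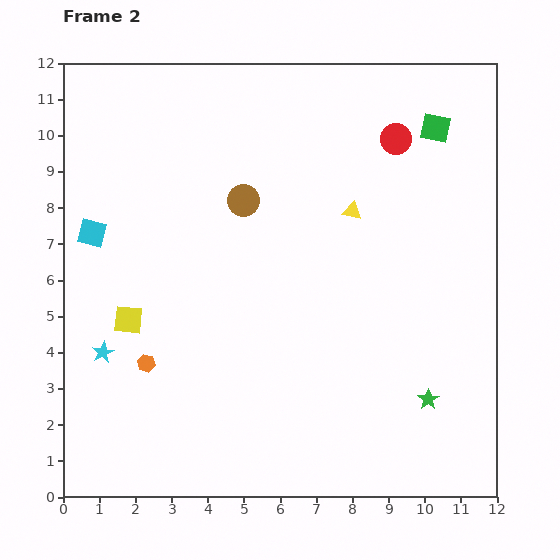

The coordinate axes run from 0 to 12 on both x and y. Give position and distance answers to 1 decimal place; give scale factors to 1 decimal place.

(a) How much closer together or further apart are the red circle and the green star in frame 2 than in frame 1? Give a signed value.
+4.7

Distance in frame 1: 2.6. Distance in frame 2: 7.3.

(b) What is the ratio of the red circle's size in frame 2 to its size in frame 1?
1.4×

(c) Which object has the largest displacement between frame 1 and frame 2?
the cyan square

(moved 4.6; next 4.2)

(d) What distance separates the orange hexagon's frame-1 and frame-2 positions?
1.6

The orange hexagon moved from (3.6, 4.7) to (2.3, 3.7), a distance of √(1.3² + 1.0²) ≈ 1.6.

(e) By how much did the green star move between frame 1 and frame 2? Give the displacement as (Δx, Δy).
(-0.6, -2.6)

The green star was at (10.7, 5.3) in frame 1 and (10.1, 2.7) in frame 2.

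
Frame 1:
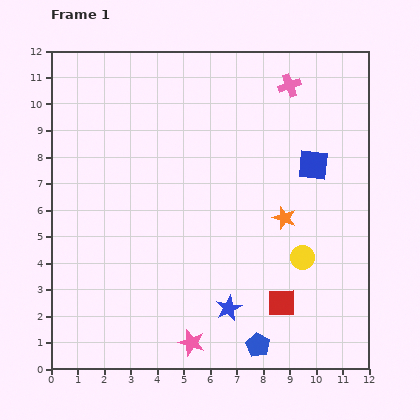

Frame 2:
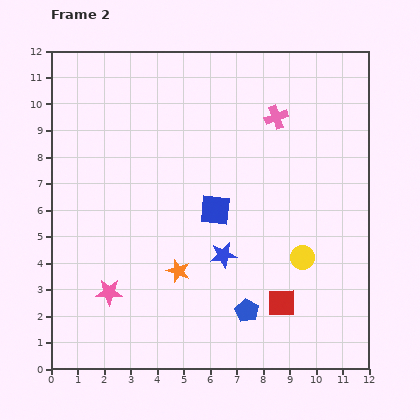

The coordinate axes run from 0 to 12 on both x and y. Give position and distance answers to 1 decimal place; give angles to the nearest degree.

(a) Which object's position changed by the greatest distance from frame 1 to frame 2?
the orange star

(moved 4.5; next 4.1)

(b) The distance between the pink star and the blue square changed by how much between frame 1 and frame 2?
-3.0

Distance in frame 1: 8.1. Distance in frame 2: 5.1.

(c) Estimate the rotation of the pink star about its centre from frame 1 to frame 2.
15° counter-clockwise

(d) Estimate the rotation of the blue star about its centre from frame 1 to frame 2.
17° clockwise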